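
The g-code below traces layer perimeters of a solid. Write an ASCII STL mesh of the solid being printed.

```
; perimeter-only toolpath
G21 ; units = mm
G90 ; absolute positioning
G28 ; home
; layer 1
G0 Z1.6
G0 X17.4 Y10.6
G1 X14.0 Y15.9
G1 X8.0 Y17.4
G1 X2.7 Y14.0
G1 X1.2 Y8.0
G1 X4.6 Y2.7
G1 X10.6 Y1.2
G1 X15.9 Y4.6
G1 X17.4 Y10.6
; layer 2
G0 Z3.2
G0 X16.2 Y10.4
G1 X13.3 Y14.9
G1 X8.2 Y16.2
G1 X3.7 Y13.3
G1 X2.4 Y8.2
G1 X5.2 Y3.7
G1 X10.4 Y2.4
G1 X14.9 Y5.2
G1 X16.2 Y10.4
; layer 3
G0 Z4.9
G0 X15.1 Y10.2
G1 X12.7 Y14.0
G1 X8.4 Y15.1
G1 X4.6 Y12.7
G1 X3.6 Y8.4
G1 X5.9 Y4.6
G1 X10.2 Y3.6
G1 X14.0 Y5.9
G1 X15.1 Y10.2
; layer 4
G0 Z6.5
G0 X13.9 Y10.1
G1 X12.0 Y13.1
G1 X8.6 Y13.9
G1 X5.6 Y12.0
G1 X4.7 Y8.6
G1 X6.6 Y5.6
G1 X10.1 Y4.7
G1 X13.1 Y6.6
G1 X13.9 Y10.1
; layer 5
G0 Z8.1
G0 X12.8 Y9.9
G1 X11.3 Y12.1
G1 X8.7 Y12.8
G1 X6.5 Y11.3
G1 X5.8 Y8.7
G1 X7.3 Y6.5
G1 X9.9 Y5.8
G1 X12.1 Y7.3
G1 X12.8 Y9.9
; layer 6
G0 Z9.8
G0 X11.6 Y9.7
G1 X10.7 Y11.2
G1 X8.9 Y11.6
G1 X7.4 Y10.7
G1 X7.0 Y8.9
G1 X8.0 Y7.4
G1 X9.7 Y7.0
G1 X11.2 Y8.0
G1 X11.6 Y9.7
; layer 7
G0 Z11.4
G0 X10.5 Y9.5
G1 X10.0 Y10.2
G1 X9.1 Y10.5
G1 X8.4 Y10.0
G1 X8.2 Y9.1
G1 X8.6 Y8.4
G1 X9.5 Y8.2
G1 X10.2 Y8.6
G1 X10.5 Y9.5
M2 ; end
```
solid part
  facet normal 0.0000 0.0000 -1.0000
    outer loop
      vertex 7.8 18.5 0.0
      vertex 14.7 16.8 0.0
      vertex 18.5 10.8 0.0
    endloop
  endfacet
  facet normal 0.0000 0.0000 -1.0000
    outer loop
      vertex 1.8 14.7 0.0
      vertex 7.8 18.5 0.0
      vertex 18.5 10.8 0.0
    endloop
  endfacet
  facet normal 0.0000 0.0000 -1.0000
    outer loop
      vertex 0.1 7.8 0.0
      vertex 1.8 14.7 0.0
      vertex 18.5 10.8 0.0
    endloop
  endfacet
  facet normal 0.0000 0.0000 -1.0000
    outer loop
      vertex 3.9 1.8 0.0
      vertex 0.1 7.8 0.0
      vertex 18.5 10.8 0.0
    endloop
  endfacet
  facet normal 0.0000 0.0000 -1.0000
    outer loop
      vertex 10.8 0.1 0.0
      vertex 3.9 1.8 0.0
      vertex 18.5 10.8 0.0
    endloop
  endfacet
  facet normal 0.0000 0.0000 -1.0000
    outer loop
      vertex 16.8 3.9 0.0
      vertex 10.8 0.1 0.0
      vertex 18.5 10.8 0.0
    endloop
  endfacet
  facet normal 0.7052 0.4466 0.5506
    outer loop
      vertex 18.5 10.8 0.0
      vertex 14.7 16.8 0.0
      vertex 9.3 9.3 13.0
    endloop
  endfacet
  facet normal 0.1997 0.8105 0.5506
    outer loop
      vertex 14.7 16.8 0.0
      vertex 7.8 18.5 0.0
      vertex 9.3 9.3 13.0
    endloop
  endfacet
  facet normal -0.4466 0.7052 0.5506
    outer loop
      vertex 7.8 18.5 0.0
      vertex 1.8 14.7 0.0
      vertex 9.3 9.3 13.0
    endloop
  endfacet
  facet normal -0.8105 0.1997 0.5506
    outer loop
      vertex 1.8 14.7 0.0
      vertex 0.1 7.8 0.0
      vertex 9.3 9.3 13.0
    endloop
  endfacet
  facet normal -0.7052 -0.4466 0.5506
    outer loop
      vertex 0.1 7.8 0.0
      vertex 3.9 1.8 0.0
      vertex 9.3 9.3 13.0
    endloop
  endfacet
  facet normal -0.1997 -0.8105 0.5506
    outer loop
      vertex 3.9 1.8 0.0
      vertex 10.8 0.1 0.0
      vertex 9.3 9.3 13.0
    endloop
  endfacet
  facet normal 0.4466 -0.7052 0.5506
    outer loop
      vertex 10.8 0.1 0.0
      vertex 16.8 3.9 0.0
      vertex 9.3 9.3 13.0
    endloop
  endfacet
  facet normal 0.8105 -0.1997 0.5506
    outer loop
      vertex 16.8 3.9 0.0
      vertex 18.5 10.8 0.0
      vertex 9.3 9.3 13.0
    endloop
  endfacet
endsolid part

The G0 Z moves step by Δz≈1.6 mm. The G1 loops shrink linearly with z, so the solid tapers from its base footprint up to z≈13. Closing with a flat bottom cap and the tapered top and triangulating gives 14 facets — a regular 8-sided pyramid, base circumscribed radius ≈ 9.3 mm, apex at z ≈ 13 mm.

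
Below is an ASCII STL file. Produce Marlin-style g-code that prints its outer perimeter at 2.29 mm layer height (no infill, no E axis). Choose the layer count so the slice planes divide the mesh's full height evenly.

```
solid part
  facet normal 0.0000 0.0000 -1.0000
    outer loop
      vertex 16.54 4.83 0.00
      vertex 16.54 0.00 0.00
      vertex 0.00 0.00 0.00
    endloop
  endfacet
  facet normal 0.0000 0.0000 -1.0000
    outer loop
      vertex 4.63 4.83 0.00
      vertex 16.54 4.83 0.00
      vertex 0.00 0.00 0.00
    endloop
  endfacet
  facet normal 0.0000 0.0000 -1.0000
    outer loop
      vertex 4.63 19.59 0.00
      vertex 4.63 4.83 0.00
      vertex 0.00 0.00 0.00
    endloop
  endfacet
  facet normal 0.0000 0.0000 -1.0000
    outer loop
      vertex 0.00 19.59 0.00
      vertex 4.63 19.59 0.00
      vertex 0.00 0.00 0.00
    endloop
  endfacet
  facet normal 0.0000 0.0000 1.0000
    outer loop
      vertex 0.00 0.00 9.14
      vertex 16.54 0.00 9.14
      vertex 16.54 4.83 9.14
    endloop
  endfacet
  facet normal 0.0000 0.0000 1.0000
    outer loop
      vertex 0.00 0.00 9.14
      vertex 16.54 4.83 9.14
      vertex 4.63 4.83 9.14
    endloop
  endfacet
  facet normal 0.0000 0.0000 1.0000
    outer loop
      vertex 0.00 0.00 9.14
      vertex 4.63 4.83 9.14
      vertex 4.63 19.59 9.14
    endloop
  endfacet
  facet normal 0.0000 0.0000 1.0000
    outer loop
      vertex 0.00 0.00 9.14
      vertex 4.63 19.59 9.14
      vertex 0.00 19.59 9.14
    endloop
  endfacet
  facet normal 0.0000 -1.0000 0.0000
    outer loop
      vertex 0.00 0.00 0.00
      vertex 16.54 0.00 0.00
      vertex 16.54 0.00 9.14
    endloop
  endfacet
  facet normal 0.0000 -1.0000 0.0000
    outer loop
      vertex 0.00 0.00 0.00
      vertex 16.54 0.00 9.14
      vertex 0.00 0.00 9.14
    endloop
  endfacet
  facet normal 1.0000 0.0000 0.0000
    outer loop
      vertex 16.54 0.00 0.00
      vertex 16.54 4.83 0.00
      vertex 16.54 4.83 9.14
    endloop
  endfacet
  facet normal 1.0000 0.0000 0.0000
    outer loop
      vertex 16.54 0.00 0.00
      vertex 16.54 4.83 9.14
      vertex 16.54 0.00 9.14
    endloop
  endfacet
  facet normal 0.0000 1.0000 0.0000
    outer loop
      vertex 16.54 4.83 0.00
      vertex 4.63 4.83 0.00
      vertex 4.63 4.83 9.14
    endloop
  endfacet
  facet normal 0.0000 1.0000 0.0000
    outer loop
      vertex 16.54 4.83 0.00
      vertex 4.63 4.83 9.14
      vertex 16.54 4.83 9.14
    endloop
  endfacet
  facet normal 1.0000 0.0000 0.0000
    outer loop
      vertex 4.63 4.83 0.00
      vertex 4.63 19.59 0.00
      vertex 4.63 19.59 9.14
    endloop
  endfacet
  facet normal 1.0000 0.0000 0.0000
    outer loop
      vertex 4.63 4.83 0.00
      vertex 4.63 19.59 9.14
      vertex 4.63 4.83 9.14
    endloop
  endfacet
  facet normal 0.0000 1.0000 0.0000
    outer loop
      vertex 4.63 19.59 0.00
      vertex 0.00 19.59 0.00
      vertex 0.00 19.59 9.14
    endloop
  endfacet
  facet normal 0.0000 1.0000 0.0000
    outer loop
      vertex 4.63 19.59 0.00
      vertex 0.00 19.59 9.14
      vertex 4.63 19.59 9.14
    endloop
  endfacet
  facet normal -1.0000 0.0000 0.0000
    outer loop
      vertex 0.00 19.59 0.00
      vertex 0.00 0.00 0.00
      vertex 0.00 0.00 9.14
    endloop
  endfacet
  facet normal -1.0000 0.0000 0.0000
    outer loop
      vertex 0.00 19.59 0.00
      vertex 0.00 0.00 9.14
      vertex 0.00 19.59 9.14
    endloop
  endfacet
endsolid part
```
; perimeter-only toolpath
G21 ; units = mm
G90 ; absolute positioning
G28 ; home
; layer 1
G0 Z2.29
G0 X0.00 Y0.00
G1 X16.54 Y0.00
G1 X16.54 Y4.83
G1 X4.63 Y4.83
G1 X4.63 Y19.59
G1 X0.00 Y19.59
G1 X0.00 Y0.00
; layer 2
G0 Z4.57
G0 X0.00 Y0.00
G1 X16.54 Y0.00
G1 X16.54 Y4.83
G1 X4.63 Y4.83
G1 X4.63 Y19.59
G1 X0.00 Y19.59
G1 X0.00 Y0.00
; layer 3
G0 Z6.86
G0 X0.00 Y0.00
G1 X16.54 Y0.00
G1 X16.54 Y4.83
G1 X4.63 Y4.83
G1 X4.63 Y19.59
G1 X0.00 Y19.59
G1 X0.00 Y0.00
; layer 4
G0 Z9.14
G0 X0.00 Y0.00
G1 X16.54 Y0.00
G1 X16.54 Y4.83
G1 X4.63 Y4.83
G1 X4.63 Y19.59
G1 X0.00 Y19.59
G1 X0.00 Y0.00
M2 ; end

The solid is an L-shaped prism: outer 16.5 × 19.6 mm, arm thicknesses ≈ 4.83 mm (horizontal) and 4.63 mm (vertical), extruded 9.14 mm in z. Slicing at Δz = 2.29 mm — 4 equal slices spanning the solid's height, so layer i sits at z = i·h/4 — gives 4 non-empty perimeters. Each is a 6-segment closed polygon; G0 lifts to the layer z and rapids to the start vertex, then G1 traces the edges.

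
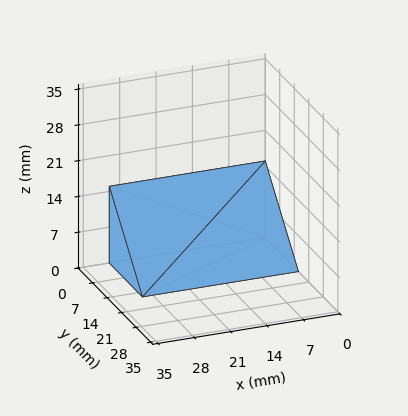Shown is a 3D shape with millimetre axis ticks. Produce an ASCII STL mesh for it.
Reading the render: the shape is a wedge (ramp): 30 × 16 mm base, rising to 15 mm along the y=0 edge and sloping linearly to z=0 at y=16 (dimensions read to the nearest mm from the axis ticks). For the STL, each face is triangulated and given an outward normal.

solid part
  facet normal 0.0000 0.0000 -1.0000
    outer loop
      vertex 30.00 16.00 0.00
      vertex 30.00 0.00 0.00
      vertex 0.00 0.00 0.00
    endloop
  endfacet
  facet normal 0.0000 0.0000 -1.0000
    outer loop
      vertex 0.00 16.00 0.00
      vertex 30.00 16.00 0.00
      vertex 0.00 0.00 0.00
    endloop
  endfacet
  facet normal 0.0000 -1.0000 0.0000
    outer loop
      vertex 0.00 0.00 0.00
      vertex 30.00 0.00 0.00
      vertex 30.00 0.00 15.00
    endloop
  endfacet
  facet normal 0.0000 -1.0000 0.0000
    outer loop
      vertex 0.00 0.00 0.00
      vertex 30.00 0.00 15.00
      vertex 0.00 0.00 15.00
    endloop
  endfacet
  facet normal 0.0000 0.6839 0.7295
    outer loop
      vertex 0.00 0.00 15.00
      vertex 30.00 0.00 15.00
      vertex 30.00 16.00 0.00
    endloop
  endfacet
  facet normal 0.0000 0.6839 0.7295
    outer loop
      vertex 0.00 0.00 15.00
      vertex 30.00 16.00 0.00
      vertex 0.00 16.00 0.00
    endloop
  endfacet
  facet normal -1.0000 0.0000 0.0000
    outer loop
      vertex 0.00 0.00 15.00
      vertex 0.00 16.00 0.00
      vertex 0.00 0.00 0.00
    endloop
  endfacet
  facet normal 1.0000 0.0000 0.0000
    outer loop
      vertex 30.00 0.00 0.00
      vertex 30.00 16.00 0.00
      vertex 30.00 0.00 15.00
    endloop
  endfacet
endsolid part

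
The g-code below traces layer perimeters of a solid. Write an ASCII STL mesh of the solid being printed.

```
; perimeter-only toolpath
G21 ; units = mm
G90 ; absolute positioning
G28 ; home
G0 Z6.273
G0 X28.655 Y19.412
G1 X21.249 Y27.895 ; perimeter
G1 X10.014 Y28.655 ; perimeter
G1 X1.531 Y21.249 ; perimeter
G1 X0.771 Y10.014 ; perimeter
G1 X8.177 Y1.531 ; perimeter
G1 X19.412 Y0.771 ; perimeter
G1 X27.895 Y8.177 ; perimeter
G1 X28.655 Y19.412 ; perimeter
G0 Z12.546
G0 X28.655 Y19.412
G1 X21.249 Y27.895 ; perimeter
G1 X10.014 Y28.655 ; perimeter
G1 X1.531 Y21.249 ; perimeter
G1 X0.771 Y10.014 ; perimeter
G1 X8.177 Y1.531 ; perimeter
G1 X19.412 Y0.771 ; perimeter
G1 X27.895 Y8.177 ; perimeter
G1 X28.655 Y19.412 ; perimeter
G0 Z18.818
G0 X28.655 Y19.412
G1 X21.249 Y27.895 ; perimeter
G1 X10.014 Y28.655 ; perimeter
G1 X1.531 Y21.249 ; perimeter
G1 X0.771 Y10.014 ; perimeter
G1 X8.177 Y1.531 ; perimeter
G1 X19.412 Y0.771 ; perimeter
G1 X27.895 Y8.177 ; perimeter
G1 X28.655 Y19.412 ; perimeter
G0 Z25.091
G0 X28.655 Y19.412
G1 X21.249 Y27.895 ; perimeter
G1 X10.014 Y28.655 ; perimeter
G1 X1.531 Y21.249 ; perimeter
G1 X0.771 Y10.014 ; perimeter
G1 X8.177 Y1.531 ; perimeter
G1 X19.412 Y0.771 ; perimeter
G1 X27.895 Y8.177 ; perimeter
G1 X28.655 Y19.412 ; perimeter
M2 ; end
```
solid part
  facet normal 0.0000 0.0000 -1.0000
    outer loop
      vertex 10.014 28.655 0.000
      vertex 21.249 27.895 0.000
      vertex 28.655 19.412 0.000
    endloop
  endfacet
  facet normal 0.0000 0.0000 -1.0000
    outer loop
      vertex 1.531 21.249 0.000
      vertex 10.014 28.655 0.000
      vertex 28.655 19.412 0.000
    endloop
  endfacet
  facet normal 0.0000 0.0000 -1.0000
    outer loop
      vertex 0.771 10.014 0.000
      vertex 1.531 21.249 0.000
      vertex 28.655 19.412 0.000
    endloop
  endfacet
  facet normal 0.0000 0.0000 -1.0000
    outer loop
      vertex 8.177 1.531 0.000
      vertex 0.771 10.014 0.000
      vertex 28.655 19.412 0.000
    endloop
  endfacet
  facet normal 0.0000 0.0000 -1.0000
    outer loop
      vertex 19.412 0.771 0.000
      vertex 8.177 1.531 0.000
      vertex 28.655 19.412 0.000
    endloop
  endfacet
  facet normal 0.0000 0.0000 -1.0000
    outer loop
      vertex 27.895 8.177 0.000
      vertex 19.412 0.771 0.000
      vertex 28.655 19.412 0.000
    endloop
  endfacet
  facet normal 0.0000 0.0000 1.0000
    outer loop
      vertex 28.655 19.412 25.091
      vertex 21.249 27.895 25.091
      vertex 10.014 28.655 25.091
    endloop
  endfacet
  facet normal 0.0000 0.0000 1.0000
    outer loop
      vertex 28.655 19.412 25.091
      vertex 10.014 28.655 25.091
      vertex 1.531 21.249 25.091
    endloop
  endfacet
  facet normal 0.0000 0.0000 1.0000
    outer loop
      vertex 28.655 19.412 25.091
      vertex 1.531 21.249 25.091
      vertex 0.771 10.014 25.091
    endloop
  endfacet
  facet normal 0.0000 0.0000 1.0000
    outer loop
      vertex 28.655 19.412 25.091
      vertex 0.771 10.014 25.091
      vertex 8.177 1.531 25.091
    endloop
  endfacet
  facet normal 0.0000 0.0000 1.0000
    outer loop
      vertex 28.655 19.412 25.091
      vertex 8.177 1.531 25.091
      vertex 19.412 0.771 25.091
    endloop
  endfacet
  facet normal 0.0000 0.0000 1.0000
    outer loop
      vertex 28.655 19.412 25.091
      vertex 19.412 0.771 25.091
      vertex 27.895 8.177 25.091
    endloop
  endfacet
  facet normal 0.7533 0.6577 0.0000
    outer loop
      vertex 28.655 19.412 0.000
      vertex 21.249 27.895 0.000
      vertex 21.249 27.895 25.091
    endloop
  endfacet
  facet normal 0.7533 0.6577 0.0000
    outer loop
      vertex 28.655 19.412 0.000
      vertex 21.249 27.895 25.091
      vertex 28.655 19.412 25.091
    endloop
  endfacet
  facet normal 0.0675 0.9977 0.0000
    outer loop
      vertex 21.249 27.895 0.000
      vertex 10.014 28.655 0.000
      vertex 10.014 28.655 25.091
    endloop
  endfacet
  facet normal 0.0675 0.9977 0.0000
    outer loop
      vertex 21.249 27.895 0.000
      vertex 10.014 28.655 25.091
      vertex 21.249 27.895 25.091
    endloop
  endfacet
  facet normal -0.6577 0.7533 0.0000
    outer loop
      vertex 10.014 28.655 0.000
      vertex 1.531 21.249 0.000
      vertex 1.531 21.249 25.091
    endloop
  endfacet
  facet normal -0.6577 0.7533 0.0000
    outer loop
      vertex 10.014 28.655 0.000
      vertex 1.531 21.249 25.091
      vertex 10.014 28.655 25.091
    endloop
  endfacet
  facet normal -0.9977 0.0675 0.0000
    outer loop
      vertex 1.531 21.249 0.000
      vertex 0.771 10.014 0.000
      vertex 0.771 10.014 25.091
    endloop
  endfacet
  facet normal -0.9977 0.0675 0.0000
    outer loop
      vertex 1.531 21.249 0.000
      vertex 0.771 10.014 25.091
      vertex 1.531 21.249 25.091
    endloop
  endfacet
  facet normal -0.7533 -0.6577 0.0000
    outer loop
      vertex 0.771 10.014 0.000
      vertex 8.177 1.531 0.000
      vertex 8.177 1.531 25.091
    endloop
  endfacet
  facet normal -0.7533 -0.6577 0.0000
    outer loop
      vertex 0.771 10.014 0.000
      vertex 8.177 1.531 25.091
      vertex 0.771 10.014 25.091
    endloop
  endfacet
  facet normal -0.0675 -0.9977 0.0000
    outer loop
      vertex 8.177 1.531 0.000
      vertex 19.412 0.771 0.000
      vertex 19.412 0.771 25.091
    endloop
  endfacet
  facet normal -0.0675 -0.9977 0.0000
    outer loop
      vertex 8.177 1.531 0.000
      vertex 19.412 0.771 25.091
      vertex 8.177 1.531 25.091
    endloop
  endfacet
  facet normal 0.6577 -0.7533 0.0000
    outer loop
      vertex 19.412 0.771 0.000
      vertex 27.895 8.177 0.000
      vertex 27.895 8.177 25.091
    endloop
  endfacet
  facet normal 0.6577 -0.7533 0.0000
    outer loop
      vertex 19.412 0.771 0.000
      vertex 27.895 8.177 25.091
      vertex 19.412 0.771 25.091
    endloop
  endfacet
  facet normal 0.9977 -0.0675 0.0000
    outer loop
      vertex 27.895 8.177 0.000
      vertex 28.655 19.412 0.000
      vertex 28.655 19.412 25.091
    endloop
  endfacet
  facet normal 0.9977 -0.0675 0.0000
    outer loop
      vertex 27.895 8.177 0.000
      vertex 28.655 19.412 25.091
      vertex 27.895 8.177 25.091
    endloop
  endfacet
endsolid part

The G0 Z moves step by Δz≈6.273 mm. Every layer's G1 loop is the same polygon, so the solid is a straight extrusion of it from z=0 to z≈25.1. Closing with flat bottom and top caps and triangulating gives 28 facets — a regular 8-sided prism (a cylinder approximated with 8 flat sides), circumscribed radius ≈ 14.7 mm, height ≈ 25.1 mm.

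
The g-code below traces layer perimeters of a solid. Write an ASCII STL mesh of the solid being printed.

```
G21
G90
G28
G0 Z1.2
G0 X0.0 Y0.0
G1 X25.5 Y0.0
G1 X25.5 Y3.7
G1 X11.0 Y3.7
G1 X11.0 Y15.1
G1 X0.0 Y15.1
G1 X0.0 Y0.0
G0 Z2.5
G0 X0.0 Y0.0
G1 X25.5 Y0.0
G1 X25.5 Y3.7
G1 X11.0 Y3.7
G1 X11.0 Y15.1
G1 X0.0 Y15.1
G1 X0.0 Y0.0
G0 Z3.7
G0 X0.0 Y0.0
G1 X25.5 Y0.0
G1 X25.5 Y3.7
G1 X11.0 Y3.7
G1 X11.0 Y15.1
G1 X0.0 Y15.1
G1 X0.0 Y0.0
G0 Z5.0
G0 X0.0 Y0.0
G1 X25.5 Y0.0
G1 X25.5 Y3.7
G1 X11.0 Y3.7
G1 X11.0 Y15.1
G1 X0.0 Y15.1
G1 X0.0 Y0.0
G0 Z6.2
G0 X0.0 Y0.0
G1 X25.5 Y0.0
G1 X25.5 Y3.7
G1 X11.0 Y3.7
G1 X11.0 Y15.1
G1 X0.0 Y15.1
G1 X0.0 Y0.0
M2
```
solid part
  facet normal 0.0000 0.0000 -1.0000
    outer loop
      vertex 25.5 3.7 0.0
      vertex 25.5 0.0 0.0
      vertex 0.0 0.0 0.0
    endloop
  endfacet
  facet normal 0.0000 0.0000 -1.0000
    outer loop
      vertex 11.0 3.7 0.0
      vertex 25.5 3.7 0.0
      vertex 0.0 0.0 0.0
    endloop
  endfacet
  facet normal 0.0000 0.0000 -1.0000
    outer loop
      vertex 11.0 15.1 0.0
      vertex 11.0 3.7 0.0
      vertex 0.0 0.0 0.0
    endloop
  endfacet
  facet normal 0.0000 0.0000 -1.0000
    outer loop
      vertex 0.0 15.1 0.0
      vertex 11.0 15.1 0.0
      vertex 0.0 0.0 0.0
    endloop
  endfacet
  facet normal 0.0000 0.0000 1.0000
    outer loop
      vertex 0.0 0.0 6.2
      vertex 25.5 0.0 6.2
      vertex 25.5 3.7 6.2
    endloop
  endfacet
  facet normal 0.0000 0.0000 1.0000
    outer loop
      vertex 0.0 0.0 6.2
      vertex 25.5 3.7 6.2
      vertex 11.0 3.7 6.2
    endloop
  endfacet
  facet normal 0.0000 0.0000 1.0000
    outer loop
      vertex 0.0 0.0 6.2
      vertex 11.0 3.7 6.2
      vertex 11.0 15.1 6.2
    endloop
  endfacet
  facet normal 0.0000 0.0000 1.0000
    outer loop
      vertex 0.0 0.0 6.2
      vertex 11.0 15.1 6.2
      vertex 0.0 15.1 6.2
    endloop
  endfacet
  facet normal 0.0000 -1.0000 0.0000
    outer loop
      vertex 0.0 0.0 0.0
      vertex 25.5 0.0 0.0
      vertex 25.5 0.0 6.2
    endloop
  endfacet
  facet normal 0.0000 -1.0000 0.0000
    outer loop
      vertex 0.0 0.0 0.0
      vertex 25.5 0.0 6.2
      vertex 0.0 0.0 6.2
    endloop
  endfacet
  facet normal 1.0000 0.0000 0.0000
    outer loop
      vertex 25.5 0.0 0.0
      vertex 25.5 3.7 0.0
      vertex 25.5 3.7 6.2
    endloop
  endfacet
  facet normal 1.0000 0.0000 0.0000
    outer loop
      vertex 25.5 0.0 0.0
      vertex 25.5 3.7 6.2
      vertex 25.5 0.0 6.2
    endloop
  endfacet
  facet normal 0.0000 1.0000 0.0000
    outer loop
      vertex 25.5 3.7 0.0
      vertex 11.0 3.7 0.0
      vertex 11.0 3.7 6.2
    endloop
  endfacet
  facet normal 0.0000 1.0000 0.0000
    outer loop
      vertex 25.5 3.7 0.0
      vertex 11.0 3.7 6.2
      vertex 25.5 3.7 6.2
    endloop
  endfacet
  facet normal 1.0000 0.0000 0.0000
    outer loop
      vertex 11.0 3.7 0.0
      vertex 11.0 15.1 0.0
      vertex 11.0 15.1 6.2
    endloop
  endfacet
  facet normal 1.0000 0.0000 0.0000
    outer loop
      vertex 11.0 3.7 0.0
      vertex 11.0 15.1 6.2
      vertex 11.0 3.7 6.2
    endloop
  endfacet
  facet normal 0.0000 1.0000 0.0000
    outer loop
      vertex 11.0 15.1 0.0
      vertex 0.0 15.1 0.0
      vertex 0.0 15.1 6.2
    endloop
  endfacet
  facet normal 0.0000 1.0000 0.0000
    outer loop
      vertex 11.0 15.1 0.0
      vertex 0.0 15.1 6.2
      vertex 11.0 15.1 6.2
    endloop
  endfacet
  facet normal -1.0000 0.0000 0.0000
    outer loop
      vertex 0.0 15.1 0.0
      vertex 0.0 0.0 0.0
      vertex 0.0 0.0 6.2
    endloop
  endfacet
  facet normal -1.0000 0.0000 0.0000
    outer loop
      vertex 0.0 15.1 0.0
      vertex 0.0 0.0 6.2
      vertex 0.0 15.1 6.2
    endloop
  endfacet
endsolid part

The G0 Z moves step by Δz≈1.2 mm. Every layer's G1 loop is the same polygon, so the solid is a straight extrusion of it from z=0 to z≈6.2. Closing with flat bottom and top caps and triangulating gives 20 facets — an L-shaped prism: outer 25.5 × 15.1 mm, arm thicknesses ≈ 3.7 mm (horizontal) and 11 mm (vertical), extruded 6.2 mm in z.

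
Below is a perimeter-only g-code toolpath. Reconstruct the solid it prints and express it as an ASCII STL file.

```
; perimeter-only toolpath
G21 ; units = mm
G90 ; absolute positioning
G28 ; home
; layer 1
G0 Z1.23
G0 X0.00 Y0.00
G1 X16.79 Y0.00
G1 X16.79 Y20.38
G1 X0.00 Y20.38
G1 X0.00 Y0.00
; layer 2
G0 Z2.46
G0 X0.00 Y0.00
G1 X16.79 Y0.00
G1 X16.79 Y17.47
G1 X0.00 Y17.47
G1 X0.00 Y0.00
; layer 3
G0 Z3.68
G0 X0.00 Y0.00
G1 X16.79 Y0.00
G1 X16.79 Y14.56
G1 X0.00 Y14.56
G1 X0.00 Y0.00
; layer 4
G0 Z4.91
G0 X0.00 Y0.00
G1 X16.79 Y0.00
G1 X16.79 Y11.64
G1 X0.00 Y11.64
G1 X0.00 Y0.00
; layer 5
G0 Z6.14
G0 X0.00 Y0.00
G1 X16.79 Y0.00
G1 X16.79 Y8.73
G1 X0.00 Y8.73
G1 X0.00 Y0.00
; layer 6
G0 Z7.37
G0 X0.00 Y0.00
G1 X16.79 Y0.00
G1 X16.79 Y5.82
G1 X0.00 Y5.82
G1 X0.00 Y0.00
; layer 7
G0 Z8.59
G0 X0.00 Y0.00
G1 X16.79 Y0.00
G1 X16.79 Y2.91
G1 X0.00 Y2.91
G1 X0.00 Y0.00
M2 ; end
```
solid part
  facet normal 0.0000 0.0000 -1.0000
    outer loop
      vertex 16.79 23.29 0.00
      vertex 16.79 0.00 0.00
      vertex 0.00 0.00 0.00
    endloop
  endfacet
  facet normal 0.0000 0.0000 -1.0000
    outer loop
      vertex 0.00 23.29 0.00
      vertex 16.79 23.29 0.00
      vertex 0.00 0.00 0.00
    endloop
  endfacet
  facet normal 0.0000 -1.0000 0.0000
    outer loop
      vertex 0.00 0.00 0.00
      vertex 16.79 0.00 0.00
      vertex 16.79 0.00 9.82
    endloop
  endfacet
  facet normal 0.0000 -1.0000 0.0000
    outer loop
      vertex 0.00 0.00 0.00
      vertex 16.79 0.00 9.82
      vertex 0.00 0.00 9.82
    endloop
  endfacet
  facet normal 0.0000 0.3885 0.9214
    outer loop
      vertex 0.00 0.00 9.82
      vertex 16.79 0.00 9.82
      vertex 16.79 23.29 0.00
    endloop
  endfacet
  facet normal 0.0000 0.3885 0.9214
    outer loop
      vertex 0.00 0.00 9.82
      vertex 16.79 23.29 0.00
      vertex 0.00 23.29 0.00
    endloop
  endfacet
  facet normal -1.0000 0.0000 0.0000
    outer loop
      vertex 0.00 0.00 9.82
      vertex 0.00 23.29 0.00
      vertex 0.00 0.00 0.00
    endloop
  endfacet
  facet normal 1.0000 0.0000 0.0000
    outer loop
      vertex 16.79 0.00 0.00
      vertex 16.79 23.29 0.00
      vertex 16.79 0.00 9.82
    endloop
  endfacet
endsolid part

The G0 Z moves step by Δz≈1.23 mm. The G1 loops shrink linearly with z, so the solid tapers from its base footprint up to z≈9.82. Closing with a flat bottom cap and the tapered top and triangulating gives 8 facets — a wedge (ramp): 16.8 × 23.3 mm base, rising to 9.82 mm along the y=0 edge and sloping linearly to z=0 at y=23.3.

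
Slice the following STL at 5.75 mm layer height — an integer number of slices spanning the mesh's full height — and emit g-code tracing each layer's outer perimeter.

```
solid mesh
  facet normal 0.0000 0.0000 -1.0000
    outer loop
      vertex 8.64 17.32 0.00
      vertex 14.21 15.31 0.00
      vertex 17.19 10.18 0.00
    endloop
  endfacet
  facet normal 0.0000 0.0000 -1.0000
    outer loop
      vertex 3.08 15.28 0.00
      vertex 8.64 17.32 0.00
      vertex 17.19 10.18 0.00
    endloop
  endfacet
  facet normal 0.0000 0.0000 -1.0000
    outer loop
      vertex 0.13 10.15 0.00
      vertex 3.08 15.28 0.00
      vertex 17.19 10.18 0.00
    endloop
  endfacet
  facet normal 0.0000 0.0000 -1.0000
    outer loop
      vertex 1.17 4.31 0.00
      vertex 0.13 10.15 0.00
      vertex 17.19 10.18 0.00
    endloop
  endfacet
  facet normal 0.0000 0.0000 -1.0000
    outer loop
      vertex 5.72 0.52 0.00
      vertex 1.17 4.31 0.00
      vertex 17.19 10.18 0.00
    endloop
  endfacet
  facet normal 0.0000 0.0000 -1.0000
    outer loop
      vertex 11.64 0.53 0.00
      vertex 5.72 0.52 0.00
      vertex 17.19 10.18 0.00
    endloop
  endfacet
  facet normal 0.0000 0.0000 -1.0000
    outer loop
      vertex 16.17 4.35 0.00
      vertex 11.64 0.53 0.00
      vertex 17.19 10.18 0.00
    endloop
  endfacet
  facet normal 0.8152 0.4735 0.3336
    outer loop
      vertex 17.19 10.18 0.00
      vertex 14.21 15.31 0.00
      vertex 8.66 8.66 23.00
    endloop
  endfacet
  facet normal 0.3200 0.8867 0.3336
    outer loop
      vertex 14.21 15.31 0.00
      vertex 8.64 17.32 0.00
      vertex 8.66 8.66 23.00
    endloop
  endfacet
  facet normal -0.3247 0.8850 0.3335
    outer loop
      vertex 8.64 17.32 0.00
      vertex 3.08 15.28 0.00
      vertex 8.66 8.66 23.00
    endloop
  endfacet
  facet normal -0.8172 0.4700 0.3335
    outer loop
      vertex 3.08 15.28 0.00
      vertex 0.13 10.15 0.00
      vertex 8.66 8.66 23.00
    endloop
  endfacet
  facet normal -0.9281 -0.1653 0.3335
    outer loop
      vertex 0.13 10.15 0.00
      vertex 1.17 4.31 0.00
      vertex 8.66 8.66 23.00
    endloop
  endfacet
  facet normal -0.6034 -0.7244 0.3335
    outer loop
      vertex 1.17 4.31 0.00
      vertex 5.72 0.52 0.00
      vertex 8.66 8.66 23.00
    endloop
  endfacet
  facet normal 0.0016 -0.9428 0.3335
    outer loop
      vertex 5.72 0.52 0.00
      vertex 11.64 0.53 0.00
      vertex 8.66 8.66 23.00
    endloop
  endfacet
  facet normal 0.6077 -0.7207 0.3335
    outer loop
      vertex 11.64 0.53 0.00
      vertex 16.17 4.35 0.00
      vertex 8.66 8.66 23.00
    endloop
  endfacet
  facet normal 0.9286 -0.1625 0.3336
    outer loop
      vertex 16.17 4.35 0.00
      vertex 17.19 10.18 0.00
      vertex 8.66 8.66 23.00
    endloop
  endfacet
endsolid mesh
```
; perimeter-only toolpath
G21 ; units = mm
G90 ; absolute positioning
G28 ; home
; layer 1
G0 Z5.75
G0 X15.06 Y9.80
G1 X12.82 Y13.65
G1 X8.64 Y15.16
G1 X4.47 Y13.62
G1 X2.26 Y9.78
G1 X3.04 Y5.40
G1 X6.46 Y2.56
G1 X10.89 Y2.56
G1 X14.29 Y5.43
G1 X15.06 Y9.80
; layer 2
G0 Z11.50
G0 X12.93 Y9.42
G1 X11.44 Y11.98
G1 X8.65 Y12.99
G1 X5.87 Y11.97
G1 X4.40 Y9.41
G1 X4.92 Y6.48
G1 X7.19 Y4.59
G1 X10.15 Y4.59
G1 X12.42 Y6.50
G1 X12.93 Y9.42
; layer 3
G0 Z17.25
G0 X10.79 Y9.04
G1 X10.05 Y10.32
G1 X8.66 Y10.82
G1 X7.27 Y10.31
G1 X6.53 Y9.03
G1 X6.79 Y7.57
G1 X7.92 Y6.62
G1 X9.41 Y6.63
G1 X10.54 Y7.58
G1 X10.79 Y9.04
M2 ; end

The solid is a regular 9-sided pyramid, base circumscribed radius ≈ 8.66 mm, apex at z ≈ 23 mm. Slicing at Δz = 5.75 mm — 4 equal slices spanning the solid's height, so layer i sits at z = i·h/4 — gives 3 non-empty perimeters. Each is a 9-segment closed polygon; G0 lifts to the layer z and rapids to the start vertex, then G1 traces the edges. The cross-section shrinks linearly with z (the slice at the apex is degenerate and omitted).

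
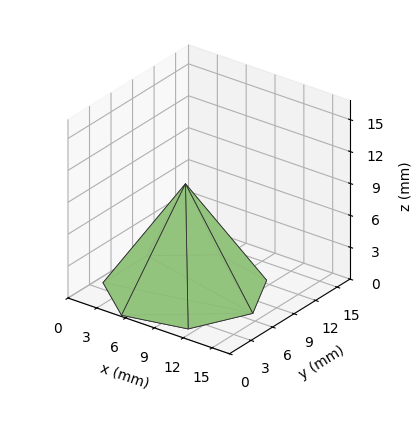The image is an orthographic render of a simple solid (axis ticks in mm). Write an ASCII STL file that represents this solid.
Reading the render: the shape is a regular 7-sided pyramid, base circumscribed radius ≈ 7 mm, apex at z ≈ 10 mm (dimensions read to the nearest mm from the axis ticks). For the STL, each face is triangulated and given an outward normal.

solid part
  facet normal 0.0000 0.0000 -1.0000
    outer loop
      vertex 5.44 13.82 0.00
      vertex 11.36 12.47 0.00
      vertex 14.00 7.00 0.00
    endloop
  endfacet
  facet normal 0.0000 0.0000 -1.0000
    outer loop
      vertex 0.69 10.04 0.00
      vertex 5.44 13.82 0.00
      vertex 14.00 7.00 0.00
    endloop
  endfacet
  facet normal 0.0000 0.0000 -1.0000
    outer loop
      vertex 0.69 3.96 0.00
      vertex 0.69 10.04 0.00
      vertex 14.00 7.00 0.00
    endloop
  endfacet
  facet normal 0.0000 0.0000 -1.0000
    outer loop
      vertex 5.44 0.18 0.00
      vertex 0.69 3.96 0.00
      vertex 14.00 7.00 0.00
    endloop
  endfacet
  facet normal 0.0000 0.0000 -1.0000
    outer loop
      vertex 11.36 1.53 0.00
      vertex 5.44 0.18 0.00
      vertex 14.00 7.00 0.00
    endloop
  endfacet
  facet normal 0.7618 0.3677 0.5333
    outer loop
      vertex 14.00 7.00 0.00
      vertex 11.36 12.47 0.00
      vertex 7.00 7.00 10.00
    endloop
  endfacet
  facet normal 0.1881 0.8248 0.5332
    outer loop
      vertex 11.36 12.47 0.00
      vertex 5.44 13.82 0.00
      vertex 7.00 7.00 10.00
    endloop
  endfacet
  facet normal -0.5267 0.6618 0.5335
    outer loop
      vertex 5.44 13.82 0.00
      vertex 0.69 10.04 0.00
      vertex 7.00 7.00 10.00
    endloop
  endfacet
  facet normal -0.8457 0.0000 0.5336
    outer loop
      vertex 0.69 10.04 0.00
      vertex 0.69 3.96 0.00
      vertex 7.00 7.00 10.00
    endloop
  endfacet
  facet normal -0.5267 -0.6618 0.5335
    outer loop
      vertex 0.69 3.96 0.00
      vertex 5.44 0.18 0.00
      vertex 7.00 7.00 10.00
    endloop
  endfacet
  facet normal 0.1881 -0.8248 0.5332
    outer loop
      vertex 5.44 0.18 0.00
      vertex 11.36 1.53 0.00
      vertex 7.00 7.00 10.00
    endloop
  endfacet
  facet normal 0.7618 -0.3677 0.5333
    outer loop
      vertex 11.36 1.53 0.00
      vertex 14.00 7.00 0.00
      vertex 7.00 7.00 10.00
    endloop
  endfacet
endsolid part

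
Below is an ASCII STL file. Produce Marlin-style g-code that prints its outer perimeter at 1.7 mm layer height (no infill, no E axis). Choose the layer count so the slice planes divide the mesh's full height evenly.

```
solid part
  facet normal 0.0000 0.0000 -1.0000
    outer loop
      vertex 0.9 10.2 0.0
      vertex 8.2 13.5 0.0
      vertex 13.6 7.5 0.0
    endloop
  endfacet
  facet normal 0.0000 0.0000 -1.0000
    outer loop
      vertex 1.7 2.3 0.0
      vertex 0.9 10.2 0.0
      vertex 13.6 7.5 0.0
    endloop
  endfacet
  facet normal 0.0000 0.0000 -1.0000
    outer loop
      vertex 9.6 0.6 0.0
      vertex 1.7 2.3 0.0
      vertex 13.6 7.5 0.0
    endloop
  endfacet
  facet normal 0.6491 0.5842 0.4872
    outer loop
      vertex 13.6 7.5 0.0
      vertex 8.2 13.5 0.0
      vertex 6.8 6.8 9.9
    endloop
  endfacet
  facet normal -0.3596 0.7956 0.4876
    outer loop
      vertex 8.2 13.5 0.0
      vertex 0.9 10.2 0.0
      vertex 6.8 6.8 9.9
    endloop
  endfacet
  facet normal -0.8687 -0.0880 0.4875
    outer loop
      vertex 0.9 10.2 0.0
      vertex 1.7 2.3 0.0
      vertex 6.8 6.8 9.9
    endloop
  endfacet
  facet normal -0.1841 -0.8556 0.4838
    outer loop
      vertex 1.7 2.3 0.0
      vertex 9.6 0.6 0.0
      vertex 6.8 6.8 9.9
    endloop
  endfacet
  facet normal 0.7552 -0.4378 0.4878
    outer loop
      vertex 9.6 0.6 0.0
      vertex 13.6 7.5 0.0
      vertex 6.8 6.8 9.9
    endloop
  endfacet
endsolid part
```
; perimeter-only toolpath
G21 ; units = mm
G90 ; absolute positioning
G28 ; home
; layer 1
G0 Z1.7
G0 X12.5 Y7.4
G1 X8.0 Y12.4
G1 X1.9 Y9.6
G1 X2.6 Y3.0
G1 X9.1 Y1.6
G1 X12.5 Y7.4
; layer 2
G0 Z3.3
G0 X11.3 Y7.3
G1 X7.7 Y11.3
G1 X2.9 Y9.1
G1 X3.4 Y3.8
G1 X8.7 Y2.7
G1 X11.3 Y7.3
; layer 3
G0 Z5.0
G0 X10.2 Y7.2
G1 X7.5 Y10.2
G1 X3.9 Y8.5
G1 X4.2 Y4.5
G1 X8.2 Y3.7
G1 X10.2 Y7.2
; layer 4
G0 Z6.6
G0 X9.1 Y7.0
G1 X7.3 Y9.0
G1 X4.8 Y7.9
G1 X5.1 Y5.3
G1 X7.7 Y4.7
G1 X9.1 Y7.0
; layer 5
G0 Z8.2
G0 X7.9 Y6.9
G1 X7.0 Y7.9
G1 X5.8 Y7.4
G1 X5.9 Y6.0
G1 X7.3 Y5.8
G1 X7.9 Y6.9
M2 ; end

The solid is a regular 5-sided pyramid, base circumscribed radius ≈ 6.8 mm, apex at z ≈ 9.9 mm. Slicing at Δz = 1.7 mm — 6 equal slices spanning the solid's height, so layer i sits at z = i·h/6 — gives 5 non-empty perimeters. Each is a 5-segment closed polygon; G0 lifts to the layer z and rapids to the start vertex, then G1 traces the edges. The cross-section shrinks linearly with z (the slice at the apex is degenerate and omitted).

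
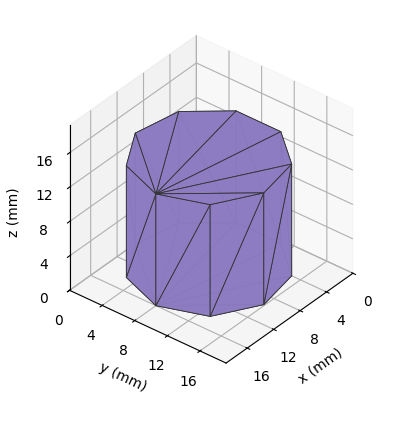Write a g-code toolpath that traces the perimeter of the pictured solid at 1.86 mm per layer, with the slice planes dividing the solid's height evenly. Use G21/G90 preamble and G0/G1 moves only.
Reading the render: the shape is a regular 9-sided prism (a cylinder approximated with 9 flat sides), circumscribed radius ≈ 8 mm, height ≈ 13 mm (dimensions read to the nearest mm from the axis ticks). For the g-code, the solid's height is divided into equal slices at the stated Δz and each level perimeter traced with G1 moves after a G0 lift.

; perimeter-only toolpath
G21 ; units = mm
G90 ; absolute positioning
G28 ; home
; layer 1
G0 Z1.86
G0 X16.00 Y8.00
G1 X14.13 Y13.14
G1 X9.39 Y15.88
G1 X4.00 Y14.93
G1 X0.48 Y10.74
G1 X0.48 Y5.26
G1 X4.00 Y1.07
G1 X9.39 Y0.12
G1 X14.13 Y2.86
G1 X16.00 Y8.00
; layer 2
G0 Z3.71
G0 X16.00 Y8.00
G1 X14.13 Y13.14
G1 X9.39 Y15.88
G1 X4.00 Y14.93
G1 X0.48 Y10.74
G1 X0.48 Y5.26
G1 X4.00 Y1.07
G1 X9.39 Y0.12
G1 X14.13 Y2.86
G1 X16.00 Y8.00
; layer 3
G0 Z5.57
G0 X16.00 Y8.00
G1 X14.13 Y13.14
G1 X9.39 Y15.88
G1 X4.00 Y14.93
G1 X0.48 Y10.74
G1 X0.48 Y5.26
G1 X4.00 Y1.07
G1 X9.39 Y0.12
G1 X14.13 Y2.86
G1 X16.00 Y8.00
; layer 4
G0 Z7.43
G0 X16.00 Y8.00
G1 X14.13 Y13.14
G1 X9.39 Y15.88
G1 X4.00 Y14.93
G1 X0.48 Y10.74
G1 X0.48 Y5.26
G1 X4.00 Y1.07
G1 X9.39 Y0.12
G1 X14.13 Y2.86
G1 X16.00 Y8.00
; layer 5
G0 Z9.29
G0 X16.00 Y8.00
G1 X14.13 Y13.14
G1 X9.39 Y15.88
G1 X4.00 Y14.93
G1 X0.48 Y10.74
G1 X0.48 Y5.26
G1 X4.00 Y1.07
G1 X9.39 Y0.12
G1 X14.13 Y2.86
G1 X16.00 Y8.00
; layer 6
G0 Z11.14
G0 X16.00 Y8.00
G1 X14.13 Y13.14
G1 X9.39 Y15.88
G1 X4.00 Y14.93
G1 X0.48 Y10.74
G1 X0.48 Y5.26
G1 X4.00 Y1.07
G1 X9.39 Y0.12
G1 X14.13 Y2.86
G1 X16.00 Y8.00
; layer 7
G0 Z13.00
G0 X16.00 Y8.00
G1 X14.13 Y13.14
G1 X9.39 Y15.88
G1 X4.00 Y14.93
G1 X0.48 Y10.74
G1 X0.48 Y5.26
G1 X4.00 Y1.07
G1 X9.39 Y0.12
G1 X14.13 Y2.86
G1 X16.00 Y8.00
M2 ; end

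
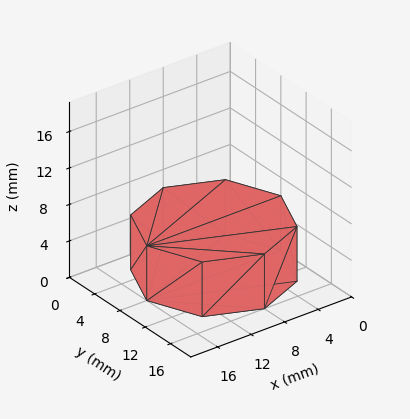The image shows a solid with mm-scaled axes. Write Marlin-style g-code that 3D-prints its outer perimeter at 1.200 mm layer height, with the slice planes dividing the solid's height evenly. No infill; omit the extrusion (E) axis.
Reading the render: the shape is a regular 8-sided prism (a cylinder approximated with 8 flat sides), circumscribed radius ≈ 8 mm, height ≈ 6 mm (dimensions read to the nearest mm from the axis ticks). For the g-code, the solid's height is divided into equal slices at the stated Δz and each level perimeter traced with G1 moves after a G0 lift.

; perimeter-only toolpath
G21 ; units = mm
G90 ; absolute positioning
G28 ; home
; layer 1
G0 Z1.200
G0 X16.000 Y8.000
G1 X13.657 Y13.657
G1 X8.000 Y16.000
G1 X2.343 Y13.657
G1 X0.000 Y8.000
G1 X2.343 Y2.343
G1 X8.000 Y0.000
G1 X13.657 Y2.343
G1 X16.000 Y8.000
; layer 2
G0 Z2.400
G0 X16.000 Y8.000
G1 X13.657 Y13.657
G1 X8.000 Y16.000
G1 X2.343 Y13.657
G1 X0.000 Y8.000
G1 X2.343 Y2.343
G1 X8.000 Y0.000
G1 X13.657 Y2.343
G1 X16.000 Y8.000
; layer 3
G0 Z3.600
G0 X16.000 Y8.000
G1 X13.657 Y13.657
G1 X8.000 Y16.000
G1 X2.343 Y13.657
G1 X0.000 Y8.000
G1 X2.343 Y2.343
G1 X8.000 Y0.000
G1 X13.657 Y2.343
G1 X16.000 Y8.000
; layer 4
G0 Z4.800
G0 X16.000 Y8.000
G1 X13.657 Y13.657
G1 X8.000 Y16.000
G1 X2.343 Y13.657
G1 X0.000 Y8.000
G1 X2.343 Y2.343
G1 X8.000 Y0.000
G1 X13.657 Y2.343
G1 X16.000 Y8.000
; layer 5
G0 Z6.000
G0 X16.000 Y8.000
G1 X13.657 Y13.657
G1 X8.000 Y16.000
G1 X2.343 Y13.657
G1 X0.000 Y8.000
G1 X2.343 Y2.343
G1 X8.000 Y0.000
G1 X13.657 Y2.343
G1 X16.000 Y8.000
M2 ; end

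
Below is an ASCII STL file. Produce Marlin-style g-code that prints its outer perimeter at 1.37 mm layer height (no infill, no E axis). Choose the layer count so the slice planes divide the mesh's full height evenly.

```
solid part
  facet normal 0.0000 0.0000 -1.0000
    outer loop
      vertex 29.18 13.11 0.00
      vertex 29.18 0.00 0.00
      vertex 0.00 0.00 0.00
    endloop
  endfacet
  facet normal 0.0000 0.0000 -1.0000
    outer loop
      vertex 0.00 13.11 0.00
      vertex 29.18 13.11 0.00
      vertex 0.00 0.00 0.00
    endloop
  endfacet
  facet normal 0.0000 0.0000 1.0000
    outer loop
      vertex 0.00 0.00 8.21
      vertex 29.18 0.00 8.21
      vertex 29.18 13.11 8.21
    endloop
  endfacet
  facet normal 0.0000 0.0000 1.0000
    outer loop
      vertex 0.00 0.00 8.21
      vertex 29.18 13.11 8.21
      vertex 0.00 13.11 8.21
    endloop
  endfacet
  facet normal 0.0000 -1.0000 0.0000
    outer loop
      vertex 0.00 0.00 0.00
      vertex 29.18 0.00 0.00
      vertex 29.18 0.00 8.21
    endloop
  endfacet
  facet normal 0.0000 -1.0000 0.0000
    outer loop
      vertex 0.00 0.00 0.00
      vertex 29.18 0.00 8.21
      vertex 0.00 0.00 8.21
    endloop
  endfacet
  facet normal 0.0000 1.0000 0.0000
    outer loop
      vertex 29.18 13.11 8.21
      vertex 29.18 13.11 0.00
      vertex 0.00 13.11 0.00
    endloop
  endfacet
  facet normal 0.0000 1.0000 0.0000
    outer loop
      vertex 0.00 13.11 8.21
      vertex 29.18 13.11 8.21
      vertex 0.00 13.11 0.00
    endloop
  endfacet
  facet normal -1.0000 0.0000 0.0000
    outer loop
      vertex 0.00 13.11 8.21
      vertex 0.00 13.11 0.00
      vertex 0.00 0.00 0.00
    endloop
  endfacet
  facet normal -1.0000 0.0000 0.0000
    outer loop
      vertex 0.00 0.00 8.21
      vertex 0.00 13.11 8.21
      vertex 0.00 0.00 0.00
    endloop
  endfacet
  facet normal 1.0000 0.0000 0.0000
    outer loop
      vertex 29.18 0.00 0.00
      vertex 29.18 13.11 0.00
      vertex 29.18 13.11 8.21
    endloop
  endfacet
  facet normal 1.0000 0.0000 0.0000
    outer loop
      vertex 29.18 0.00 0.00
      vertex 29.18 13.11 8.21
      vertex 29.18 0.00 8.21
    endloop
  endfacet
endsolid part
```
; perimeter-only toolpath
G21 ; units = mm
G90 ; absolute positioning
G28 ; home
; layer 1
G0 Z1.37
G0 X0.00 Y0.00
G1 X29.18 Y0.00
G1 X29.18 Y13.11
G1 X0.00 Y13.11
G1 X0.00 Y0.00
; layer 2
G0 Z2.74
G0 X0.00 Y0.00
G1 X29.18 Y0.00
G1 X29.18 Y13.11
G1 X0.00 Y13.11
G1 X0.00 Y0.00
; layer 3
G0 Z4.11
G0 X0.00 Y0.00
G1 X29.18 Y0.00
G1 X29.18 Y13.11
G1 X0.00 Y13.11
G1 X0.00 Y0.00
; layer 4
G0 Z5.47
G0 X0.00 Y0.00
G1 X29.18 Y0.00
G1 X29.18 Y13.11
G1 X0.00 Y13.11
G1 X0.00 Y0.00
; layer 5
G0 Z6.84
G0 X0.00 Y0.00
G1 X29.18 Y0.00
G1 X29.18 Y13.11
G1 X0.00 Y13.11
G1 X0.00 Y0.00
; layer 6
G0 Z8.21
G0 X0.00 Y0.00
G1 X29.18 Y0.00
G1 X29.18 Y13.11
G1 X0.00 Y13.11
G1 X0.00 Y0.00
M2 ; end

The solid is a rectangular box, roughly 29.2 × 13.1 mm footprint and 8.21 mm tall. Slicing at Δz = 1.37 mm — 6 equal slices spanning the solid's height, so layer i sits at z = i·h/6 — gives 6 non-empty perimeters. Each is a 4-segment closed polygon; G0 lifts to the layer z and rapids to the start vertex, then G1 traces the edges.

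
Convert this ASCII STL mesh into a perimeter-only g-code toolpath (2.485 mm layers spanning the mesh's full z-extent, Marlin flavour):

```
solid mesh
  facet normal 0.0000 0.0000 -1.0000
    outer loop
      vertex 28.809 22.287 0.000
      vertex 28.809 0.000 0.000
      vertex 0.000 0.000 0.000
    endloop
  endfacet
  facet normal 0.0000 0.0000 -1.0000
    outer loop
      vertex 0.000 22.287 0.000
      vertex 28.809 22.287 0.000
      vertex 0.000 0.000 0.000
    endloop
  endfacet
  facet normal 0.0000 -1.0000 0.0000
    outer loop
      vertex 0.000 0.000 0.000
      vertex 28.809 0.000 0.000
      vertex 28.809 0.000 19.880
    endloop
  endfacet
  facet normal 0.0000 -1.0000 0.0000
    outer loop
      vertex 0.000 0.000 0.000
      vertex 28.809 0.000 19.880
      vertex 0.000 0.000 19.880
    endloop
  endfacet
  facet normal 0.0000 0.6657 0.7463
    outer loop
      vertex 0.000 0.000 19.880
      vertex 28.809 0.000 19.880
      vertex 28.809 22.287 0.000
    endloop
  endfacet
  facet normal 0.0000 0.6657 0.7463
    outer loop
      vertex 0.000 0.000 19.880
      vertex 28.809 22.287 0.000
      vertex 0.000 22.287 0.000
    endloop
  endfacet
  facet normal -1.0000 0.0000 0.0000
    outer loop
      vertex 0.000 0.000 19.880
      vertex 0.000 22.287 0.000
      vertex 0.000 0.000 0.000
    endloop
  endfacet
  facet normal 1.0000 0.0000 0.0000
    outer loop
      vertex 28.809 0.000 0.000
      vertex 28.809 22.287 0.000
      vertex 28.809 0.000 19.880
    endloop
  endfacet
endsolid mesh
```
; perimeter-only toolpath
G21 ; units = mm
G90 ; absolute positioning
G28 ; home
; layer 1
G0 Z2.485
G0 X0.000 Y0.000
G1 X28.809 Y0.000
G1 X28.809 Y19.501
G1 X0.000 Y19.501
G1 X0.000 Y0.000
; layer 2
G0 Z4.970
G0 X0.000 Y0.000
G1 X28.809 Y0.000
G1 X28.809 Y16.715
G1 X0.000 Y16.715
G1 X0.000 Y0.000
; layer 3
G0 Z7.455
G0 X0.000 Y0.000
G1 X28.809 Y0.000
G1 X28.809 Y13.929
G1 X0.000 Y13.929
G1 X0.000 Y0.000
; layer 4
G0 Z9.940
G0 X0.000 Y0.000
G1 X28.809 Y0.000
G1 X28.809 Y11.143
G1 X0.000 Y11.143
G1 X0.000 Y0.000
; layer 5
G0 Z12.425
G0 X0.000 Y0.000
G1 X28.809 Y0.000
G1 X28.809 Y8.358
G1 X0.000 Y8.358
G1 X0.000 Y0.000
; layer 6
G0 Z14.910
G0 X0.000 Y0.000
G1 X28.809 Y0.000
G1 X28.809 Y5.572
G1 X0.000 Y5.572
G1 X0.000 Y0.000
; layer 7
G0 Z17.395
G0 X0.000 Y0.000
G1 X28.809 Y0.000
G1 X28.809 Y2.786
G1 X0.000 Y2.786
G1 X0.000 Y0.000
M2 ; end

The solid is a wedge (ramp): 28.8 × 22.3 mm base, rising to 19.9 mm along the y=0 edge and sloping linearly to z=0 at y=22.3. Slicing at Δz = 2.485 mm — 8 equal slices spanning the solid's height, so layer i sits at z = i·h/8 — gives 7 non-empty perimeters. Each is a 4-segment closed polygon; G0 lifts to the layer z and rapids to the start vertex, then G1 traces the edges. The cross-section shrinks linearly with z (the slice at the apex is degenerate and omitted).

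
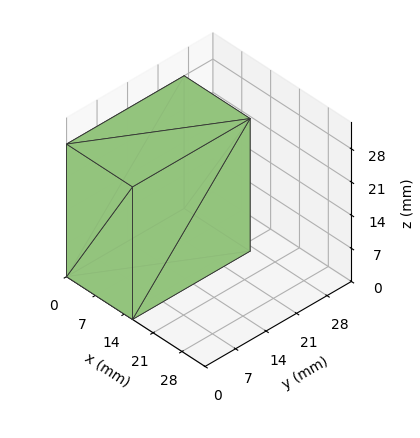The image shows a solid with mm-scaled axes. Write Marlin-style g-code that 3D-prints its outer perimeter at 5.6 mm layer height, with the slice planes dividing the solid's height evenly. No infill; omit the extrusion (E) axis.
Reading the render: the shape is a rectangular box, roughly 16 × 27 mm footprint and 28 mm tall (dimensions read to the nearest mm from the axis ticks). For the g-code, the solid's height is divided into equal slices at the stated Δz and each level perimeter traced with G1 moves after a G0 lift.

; perimeter-only toolpath
G21 ; units = mm
G90 ; absolute positioning
G28 ; home
; layer 1
G0 Z5.6
G0 X0.0 Y0.0
G1 X16.0 Y0.0
G1 X16.0 Y27.0
G1 X0.0 Y27.0
G1 X0.0 Y0.0
; layer 2
G0 Z11.2
G0 X0.0 Y0.0
G1 X16.0 Y0.0
G1 X16.0 Y27.0
G1 X0.0 Y27.0
G1 X0.0 Y0.0
; layer 3
G0 Z16.8
G0 X0.0 Y0.0
G1 X16.0 Y0.0
G1 X16.0 Y27.0
G1 X0.0 Y27.0
G1 X0.0 Y0.0
; layer 4
G0 Z22.4
G0 X0.0 Y0.0
G1 X16.0 Y0.0
G1 X16.0 Y27.0
G1 X0.0 Y27.0
G1 X0.0 Y0.0
; layer 5
G0 Z28.0
G0 X0.0 Y0.0
G1 X16.0 Y0.0
G1 X16.0 Y27.0
G1 X0.0 Y27.0
G1 X0.0 Y0.0
M2 ; end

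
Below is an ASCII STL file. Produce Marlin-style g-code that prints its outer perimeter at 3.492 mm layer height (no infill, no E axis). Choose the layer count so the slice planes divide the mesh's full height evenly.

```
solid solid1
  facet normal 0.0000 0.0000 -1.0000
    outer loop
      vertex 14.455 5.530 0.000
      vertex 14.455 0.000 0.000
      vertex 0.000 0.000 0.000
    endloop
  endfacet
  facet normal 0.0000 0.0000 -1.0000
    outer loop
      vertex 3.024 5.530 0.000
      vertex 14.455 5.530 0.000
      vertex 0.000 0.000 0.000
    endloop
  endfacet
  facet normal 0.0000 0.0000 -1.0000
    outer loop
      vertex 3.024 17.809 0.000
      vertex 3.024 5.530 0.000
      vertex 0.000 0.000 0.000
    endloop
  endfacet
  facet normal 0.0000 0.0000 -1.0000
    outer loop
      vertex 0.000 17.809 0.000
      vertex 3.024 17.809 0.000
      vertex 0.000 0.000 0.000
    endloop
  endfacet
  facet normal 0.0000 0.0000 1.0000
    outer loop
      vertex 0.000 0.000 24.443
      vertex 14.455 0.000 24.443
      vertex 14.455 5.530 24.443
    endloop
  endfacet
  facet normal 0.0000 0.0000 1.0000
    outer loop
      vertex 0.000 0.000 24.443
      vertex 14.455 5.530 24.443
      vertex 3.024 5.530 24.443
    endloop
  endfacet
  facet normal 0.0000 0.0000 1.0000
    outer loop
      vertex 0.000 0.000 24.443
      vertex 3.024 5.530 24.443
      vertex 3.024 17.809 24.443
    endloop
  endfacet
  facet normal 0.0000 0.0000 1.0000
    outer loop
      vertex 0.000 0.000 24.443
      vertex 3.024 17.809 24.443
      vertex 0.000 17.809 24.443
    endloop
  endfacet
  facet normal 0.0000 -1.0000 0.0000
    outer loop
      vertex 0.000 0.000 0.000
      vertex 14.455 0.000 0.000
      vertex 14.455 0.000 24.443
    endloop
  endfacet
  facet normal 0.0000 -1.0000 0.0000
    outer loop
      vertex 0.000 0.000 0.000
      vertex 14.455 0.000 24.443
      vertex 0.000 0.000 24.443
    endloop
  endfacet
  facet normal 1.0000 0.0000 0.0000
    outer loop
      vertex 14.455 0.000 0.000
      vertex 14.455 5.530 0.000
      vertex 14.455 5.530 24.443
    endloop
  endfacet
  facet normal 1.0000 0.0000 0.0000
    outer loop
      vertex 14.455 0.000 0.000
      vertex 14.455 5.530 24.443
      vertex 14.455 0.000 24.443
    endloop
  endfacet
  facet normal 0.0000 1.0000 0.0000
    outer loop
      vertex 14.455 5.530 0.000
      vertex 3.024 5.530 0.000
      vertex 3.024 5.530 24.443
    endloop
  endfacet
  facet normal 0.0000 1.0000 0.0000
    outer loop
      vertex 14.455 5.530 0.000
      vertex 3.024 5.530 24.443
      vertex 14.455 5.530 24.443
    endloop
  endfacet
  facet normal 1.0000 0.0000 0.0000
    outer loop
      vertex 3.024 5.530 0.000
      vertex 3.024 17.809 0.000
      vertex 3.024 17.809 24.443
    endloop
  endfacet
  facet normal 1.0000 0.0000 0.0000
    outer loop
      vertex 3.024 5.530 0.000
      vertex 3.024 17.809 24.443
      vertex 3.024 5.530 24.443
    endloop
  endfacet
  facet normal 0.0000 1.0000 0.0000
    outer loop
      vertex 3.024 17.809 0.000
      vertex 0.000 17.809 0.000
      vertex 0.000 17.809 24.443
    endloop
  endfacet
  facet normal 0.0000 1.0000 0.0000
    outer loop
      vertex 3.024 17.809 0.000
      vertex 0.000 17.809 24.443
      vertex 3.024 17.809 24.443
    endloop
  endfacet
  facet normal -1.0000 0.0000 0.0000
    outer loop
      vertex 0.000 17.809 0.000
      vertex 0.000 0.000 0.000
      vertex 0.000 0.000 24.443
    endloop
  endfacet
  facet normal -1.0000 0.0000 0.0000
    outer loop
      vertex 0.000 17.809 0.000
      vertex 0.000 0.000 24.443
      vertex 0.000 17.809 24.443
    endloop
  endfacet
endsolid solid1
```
; perimeter-only toolpath
G21 ; units = mm
G90 ; absolute positioning
G28 ; home
; layer 1
G0 Z3.492
G0 X0.000 Y0.000
G1 X14.455 Y0.000
G1 X14.455 Y5.530
G1 X3.024 Y5.530
G1 X3.024 Y17.809
G1 X0.000 Y17.809
G1 X0.000 Y0.000
; layer 2
G0 Z6.984
G0 X0.000 Y0.000
G1 X14.455 Y0.000
G1 X14.455 Y5.530
G1 X3.024 Y5.530
G1 X3.024 Y17.809
G1 X0.000 Y17.809
G1 X0.000 Y0.000
; layer 3
G0 Z10.476
G0 X0.000 Y0.000
G1 X14.455 Y0.000
G1 X14.455 Y5.530
G1 X3.024 Y5.530
G1 X3.024 Y17.809
G1 X0.000 Y17.809
G1 X0.000 Y0.000
; layer 4
G0 Z13.967
G0 X0.000 Y0.000
G1 X14.455 Y0.000
G1 X14.455 Y5.530
G1 X3.024 Y5.530
G1 X3.024 Y17.809
G1 X0.000 Y17.809
G1 X0.000 Y0.000
; layer 5
G0 Z17.459
G0 X0.000 Y0.000
G1 X14.455 Y0.000
G1 X14.455 Y5.530
G1 X3.024 Y5.530
G1 X3.024 Y17.809
G1 X0.000 Y17.809
G1 X0.000 Y0.000
; layer 6
G0 Z20.951
G0 X0.000 Y0.000
G1 X14.455 Y0.000
G1 X14.455 Y5.530
G1 X3.024 Y5.530
G1 X3.024 Y17.809
G1 X0.000 Y17.809
G1 X0.000 Y0.000
; layer 7
G0 Z24.443
G0 X0.000 Y0.000
G1 X14.455 Y0.000
G1 X14.455 Y5.530
G1 X3.024 Y5.530
G1 X3.024 Y17.809
G1 X0.000 Y17.809
G1 X0.000 Y0.000
M2 ; end

The solid is an L-shaped prism: outer 14.5 × 17.8 mm, arm thicknesses ≈ 5.53 mm (horizontal) and 3.02 mm (vertical), extruded 24.4 mm in z. Slicing at Δz = 3.492 mm — 7 equal slices spanning the solid's height, so layer i sits at z = i·h/7 — gives 7 non-empty perimeters. Each is a 6-segment closed polygon; G0 lifts to the layer z and rapids to the start vertex, then G1 traces the edges.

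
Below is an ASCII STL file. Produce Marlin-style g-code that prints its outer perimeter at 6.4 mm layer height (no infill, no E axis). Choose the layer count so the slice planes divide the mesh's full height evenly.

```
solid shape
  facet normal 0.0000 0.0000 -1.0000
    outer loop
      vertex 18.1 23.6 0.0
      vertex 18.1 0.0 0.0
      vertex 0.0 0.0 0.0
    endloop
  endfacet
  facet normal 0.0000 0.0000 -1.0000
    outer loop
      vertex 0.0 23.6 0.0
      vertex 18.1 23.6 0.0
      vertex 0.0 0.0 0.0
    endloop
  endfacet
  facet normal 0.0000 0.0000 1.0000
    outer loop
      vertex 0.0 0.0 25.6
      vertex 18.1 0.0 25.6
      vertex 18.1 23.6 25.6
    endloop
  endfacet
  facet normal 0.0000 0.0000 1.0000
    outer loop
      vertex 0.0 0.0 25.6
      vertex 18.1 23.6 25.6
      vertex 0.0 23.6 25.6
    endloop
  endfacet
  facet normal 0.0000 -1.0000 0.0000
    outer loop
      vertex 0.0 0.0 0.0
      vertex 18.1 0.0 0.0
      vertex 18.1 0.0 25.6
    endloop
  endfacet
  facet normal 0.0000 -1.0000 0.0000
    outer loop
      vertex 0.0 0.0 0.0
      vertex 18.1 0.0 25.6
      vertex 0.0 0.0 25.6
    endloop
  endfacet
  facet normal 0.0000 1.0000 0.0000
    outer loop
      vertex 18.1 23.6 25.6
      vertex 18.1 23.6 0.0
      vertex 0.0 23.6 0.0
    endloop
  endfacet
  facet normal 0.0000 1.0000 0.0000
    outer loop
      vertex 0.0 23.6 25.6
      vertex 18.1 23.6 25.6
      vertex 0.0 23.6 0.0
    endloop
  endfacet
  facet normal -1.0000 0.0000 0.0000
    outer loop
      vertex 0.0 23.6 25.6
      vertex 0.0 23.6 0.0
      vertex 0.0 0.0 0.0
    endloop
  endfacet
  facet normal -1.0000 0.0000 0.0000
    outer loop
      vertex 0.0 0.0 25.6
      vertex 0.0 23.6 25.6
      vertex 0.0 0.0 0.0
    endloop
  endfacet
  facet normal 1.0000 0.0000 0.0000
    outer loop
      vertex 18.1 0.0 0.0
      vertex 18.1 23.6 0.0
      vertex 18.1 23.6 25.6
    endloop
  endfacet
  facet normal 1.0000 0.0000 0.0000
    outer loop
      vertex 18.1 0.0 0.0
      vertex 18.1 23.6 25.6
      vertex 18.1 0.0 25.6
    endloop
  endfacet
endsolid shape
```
; perimeter-only toolpath
G21 ; units = mm
G90 ; absolute positioning
G28 ; home
; layer 1
G0 Z6.4
G0 X0.0 Y0.0
G1 X18.1 Y0.0
G1 X18.1 Y23.6
G1 X0.0 Y23.6
G1 X0.0 Y0.0
; layer 2
G0 Z12.8
G0 X0.0 Y0.0
G1 X18.1 Y0.0
G1 X18.1 Y23.6
G1 X0.0 Y23.6
G1 X0.0 Y0.0
; layer 3
G0 Z19.2
G0 X0.0 Y0.0
G1 X18.1 Y0.0
G1 X18.1 Y23.6
G1 X0.0 Y23.6
G1 X0.0 Y0.0
; layer 4
G0 Z25.6
G0 X0.0 Y0.0
G1 X18.1 Y0.0
G1 X18.1 Y23.6
G1 X0.0 Y23.6
G1 X0.0 Y0.0
M2 ; end

The solid is a rectangular box, roughly 18.1 × 23.6 mm footprint and 25.6 mm tall. Slicing at Δz = 6.4 mm — 4 equal slices spanning the solid's height, so layer i sits at z = i·h/4 — gives 4 non-empty perimeters. Each is a 4-segment closed polygon; G0 lifts to the layer z and rapids to the start vertex, then G1 traces the edges.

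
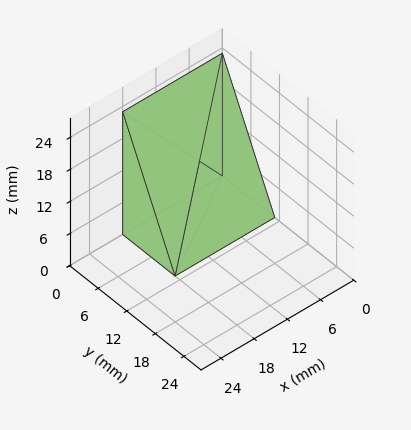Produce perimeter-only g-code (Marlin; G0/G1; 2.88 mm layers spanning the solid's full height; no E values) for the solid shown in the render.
Reading the render: the shape is a wedge (ramp): 18 × 11 mm base, rising to 23 mm along the y=0 edge and sloping linearly to z=0 at y=11 (dimensions read to the nearest mm from the axis ticks). For the g-code, the solid's height is divided into equal slices at the stated Δz and each level perimeter traced with G1 moves after a G0 lift.

; perimeter-only toolpath
G21 ; units = mm
G90 ; absolute positioning
G28 ; home
; layer 1
G0 Z2.88
G0 X0.00 Y0.00
G1 X18.00 Y0.00
G1 X18.00 Y9.62
G1 X0.00 Y9.62
G1 X0.00 Y0.00
; layer 2
G0 Z5.75
G0 X0.00 Y0.00
G1 X18.00 Y0.00
G1 X18.00 Y8.25
G1 X0.00 Y8.25
G1 X0.00 Y0.00
; layer 3
G0 Z8.62
G0 X0.00 Y0.00
G1 X18.00 Y0.00
G1 X18.00 Y6.88
G1 X0.00 Y6.88
G1 X0.00 Y0.00
; layer 4
G0 Z11.50
G0 X0.00 Y0.00
G1 X18.00 Y0.00
G1 X18.00 Y5.50
G1 X0.00 Y5.50
G1 X0.00 Y0.00
; layer 5
G0 Z14.38
G0 X0.00 Y0.00
G1 X18.00 Y0.00
G1 X18.00 Y4.12
G1 X0.00 Y4.12
G1 X0.00 Y0.00
; layer 6
G0 Z17.25
G0 X0.00 Y0.00
G1 X18.00 Y0.00
G1 X18.00 Y2.75
G1 X0.00 Y2.75
G1 X0.00 Y0.00
; layer 7
G0 Z20.12
G0 X0.00 Y0.00
G1 X18.00 Y0.00
G1 X18.00 Y1.38
G1 X0.00 Y1.38
G1 X0.00 Y0.00
M2 ; end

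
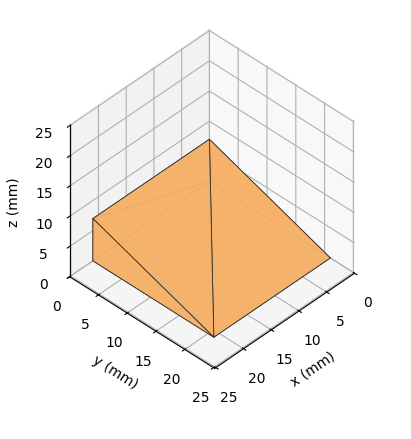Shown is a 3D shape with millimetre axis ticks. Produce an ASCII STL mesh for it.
Reading the render: the shape is a wedge (ramp): 21 × 21 mm base, rising to 7 mm along the y=0 edge and sloping linearly to z=0 at y=21 (dimensions read to the nearest mm from the axis ticks). For the STL, each face is triangulated and given an outward normal.

solid part
  facet normal 0.0000 0.0000 -1.0000
    outer loop
      vertex 21.000 21.000 0.000
      vertex 21.000 0.000 0.000
      vertex 0.000 0.000 0.000
    endloop
  endfacet
  facet normal 0.0000 0.0000 -1.0000
    outer loop
      vertex 0.000 21.000 0.000
      vertex 21.000 21.000 0.000
      vertex 0.000 0.000 0.000
    endloop
  endfacet
  facet normal 0.0000 -1.0000 0.0000
    outer loop
      vertex 0.000 0.000 0.000
      vertex 21.000 0.000 0.000
      vertex 21.000 0.000 7.000
    endloop
  endfacet
  facet normal 0.0000 -1.0000 0.0000
    outer loop
      vertex 0.000 0.000 0.000
      vertex 21.000 0.000 7.000
      vertex 0.000 0.000 7.000
    endloop
  endfacet
  facet normal 0.0000 0.3162 0.9487
    outer loop
      vertex 0.000 0.000 7.000
      vertex 21.000 0.000 7.000
      vertex 21.000 21.000 0.000
    endloop
  endfacet
  facet normal 0.0000 0.3162 0.9487
    outer loop
      vertex 0.000 0.000 7.000
      vertex 21.000 21.000 0.000
      vertex 0.000 21.000 0.000
    endloop
  endfacet
  facet normal -1.0000 0.0000 0.0000
    outer loop
      vertex 0.000 0.000 7.000
      vertex 0.000 21.000 0.000
      vertex 0.000 0.000 0.000
    endloop
  endfacet
  facet normal 1.0000 0.0000 0.0000
    outer loop
      vertex 21.000 0.000 0.000
      vertex 21.000 21.000 0.000
      vertex 21.000 0.000 7.000
    endloop
  endfacet
endsolid part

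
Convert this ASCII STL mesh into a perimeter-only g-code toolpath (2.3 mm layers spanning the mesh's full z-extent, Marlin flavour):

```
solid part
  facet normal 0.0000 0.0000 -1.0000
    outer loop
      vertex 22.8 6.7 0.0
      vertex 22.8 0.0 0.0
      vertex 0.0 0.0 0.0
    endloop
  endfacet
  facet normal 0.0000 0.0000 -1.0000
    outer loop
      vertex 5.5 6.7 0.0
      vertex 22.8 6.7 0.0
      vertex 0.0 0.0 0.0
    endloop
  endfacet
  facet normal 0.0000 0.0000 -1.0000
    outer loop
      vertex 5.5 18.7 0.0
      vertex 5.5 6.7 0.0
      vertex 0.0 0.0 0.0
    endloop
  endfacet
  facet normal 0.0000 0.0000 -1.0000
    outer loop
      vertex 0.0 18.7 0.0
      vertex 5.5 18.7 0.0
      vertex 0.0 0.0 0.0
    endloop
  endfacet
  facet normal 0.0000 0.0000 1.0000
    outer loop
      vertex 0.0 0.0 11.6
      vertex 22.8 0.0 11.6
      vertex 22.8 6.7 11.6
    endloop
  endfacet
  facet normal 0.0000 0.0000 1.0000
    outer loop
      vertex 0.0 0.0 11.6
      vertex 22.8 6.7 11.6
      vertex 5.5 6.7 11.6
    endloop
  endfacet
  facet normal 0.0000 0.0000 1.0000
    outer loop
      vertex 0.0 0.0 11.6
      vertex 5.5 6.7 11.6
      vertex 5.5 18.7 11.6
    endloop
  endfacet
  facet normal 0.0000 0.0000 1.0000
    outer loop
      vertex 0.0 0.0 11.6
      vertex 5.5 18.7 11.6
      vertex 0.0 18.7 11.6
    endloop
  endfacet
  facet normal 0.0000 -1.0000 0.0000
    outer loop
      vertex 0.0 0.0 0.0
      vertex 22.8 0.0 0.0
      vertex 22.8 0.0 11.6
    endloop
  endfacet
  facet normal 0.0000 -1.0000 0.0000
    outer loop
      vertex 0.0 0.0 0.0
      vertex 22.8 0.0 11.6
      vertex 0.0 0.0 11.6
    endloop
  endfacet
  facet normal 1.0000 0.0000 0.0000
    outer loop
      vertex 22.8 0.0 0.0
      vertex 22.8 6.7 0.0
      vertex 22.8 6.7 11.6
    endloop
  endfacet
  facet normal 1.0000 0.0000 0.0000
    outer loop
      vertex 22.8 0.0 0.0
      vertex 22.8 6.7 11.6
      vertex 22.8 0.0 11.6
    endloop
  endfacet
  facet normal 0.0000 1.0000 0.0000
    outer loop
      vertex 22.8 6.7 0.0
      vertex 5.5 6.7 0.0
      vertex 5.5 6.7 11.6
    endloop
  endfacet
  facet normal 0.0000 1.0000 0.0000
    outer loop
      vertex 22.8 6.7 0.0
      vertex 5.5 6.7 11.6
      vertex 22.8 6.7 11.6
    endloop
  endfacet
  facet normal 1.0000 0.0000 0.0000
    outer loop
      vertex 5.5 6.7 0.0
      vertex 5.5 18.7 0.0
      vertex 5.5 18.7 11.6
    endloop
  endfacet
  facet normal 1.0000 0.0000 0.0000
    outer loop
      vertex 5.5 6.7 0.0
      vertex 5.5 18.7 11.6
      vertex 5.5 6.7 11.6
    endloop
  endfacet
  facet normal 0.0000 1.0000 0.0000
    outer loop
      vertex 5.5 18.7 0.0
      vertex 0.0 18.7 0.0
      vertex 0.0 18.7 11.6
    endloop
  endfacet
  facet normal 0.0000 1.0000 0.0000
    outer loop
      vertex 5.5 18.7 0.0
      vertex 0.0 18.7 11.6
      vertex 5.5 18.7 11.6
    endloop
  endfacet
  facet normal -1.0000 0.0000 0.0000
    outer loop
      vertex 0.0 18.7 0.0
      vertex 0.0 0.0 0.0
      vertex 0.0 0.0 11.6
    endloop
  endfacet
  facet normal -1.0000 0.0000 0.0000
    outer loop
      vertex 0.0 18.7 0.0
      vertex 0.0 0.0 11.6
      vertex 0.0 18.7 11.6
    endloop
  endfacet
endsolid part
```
; perimeter-only toolpath
G21 ; units = mm
G90 ; absolute positioning
G28 ; home
; layer 1
G0 Z2.3
G0 X0.0 Y0.0
G1 X22.8 Y0.0
G1 X22.8 Y6.7
G1 X5.5 Y6.7
G1 X5.5 Y18.7
G1 X0.0 Y18.7
G1 X0.0 Y0.0
; layer 2
G0 Z4.6
G0 X0.0 Y0.0
G1 X22.8 Y0.0
G1 X22.8 Y6.7
G1 X5.5 Y6.7
G1 X5.5 Y18.7
G1 X0.0 Y18.7
G1 X0.0 Y0.0
; layer 3
G0 Z7.0
G0 X0.0 Y0.0
G1 X22.8 Y0.0
G1 X22.8 Y6.7
G1 X5.5 Y6.7
G1 X5.5 Y18.7
G1 X0.0 Y18.7
G1 X0.0 Y0.0
; layer 4
G0 Z9.3
G0 X0.0 Y0.0
G1 X22.8 Y0.0
G1 X22.8 Y6.7
G1 X5.5 Y6.7
G1 X5.5 Y18.7
G1 X0.0 Y18.7
G1 X0.0 Y0.0
; layer 5
G0 Z11.6
G0 X0.0 Y0.0
G1 X22.8 Y0.0
G1 X22.8 Y6.7
G1 X5.5 Y6.7
G1 X5.5 Y18.7
G1 X0.0 Y18.7
G1 X0.0 Y0.0
M2 ; end

The solid is an L-shaped prism: outer 22.8 × 18.7 mm, arm thicknesses ≈ 6.7 mm (horizontal) and 5.5 mm (vertical), extruded 11.6 mm in z. Slicing at Δz = 2.3 mm — 5 equal slices spanning the solid's height, so layer i sits at z = i·h/5 — gives 5 non-empty perimeters. Each is a 6-segment closed polygon; G0 lifts to the layer z and rapids to the start vertex, then G1 traces the edges.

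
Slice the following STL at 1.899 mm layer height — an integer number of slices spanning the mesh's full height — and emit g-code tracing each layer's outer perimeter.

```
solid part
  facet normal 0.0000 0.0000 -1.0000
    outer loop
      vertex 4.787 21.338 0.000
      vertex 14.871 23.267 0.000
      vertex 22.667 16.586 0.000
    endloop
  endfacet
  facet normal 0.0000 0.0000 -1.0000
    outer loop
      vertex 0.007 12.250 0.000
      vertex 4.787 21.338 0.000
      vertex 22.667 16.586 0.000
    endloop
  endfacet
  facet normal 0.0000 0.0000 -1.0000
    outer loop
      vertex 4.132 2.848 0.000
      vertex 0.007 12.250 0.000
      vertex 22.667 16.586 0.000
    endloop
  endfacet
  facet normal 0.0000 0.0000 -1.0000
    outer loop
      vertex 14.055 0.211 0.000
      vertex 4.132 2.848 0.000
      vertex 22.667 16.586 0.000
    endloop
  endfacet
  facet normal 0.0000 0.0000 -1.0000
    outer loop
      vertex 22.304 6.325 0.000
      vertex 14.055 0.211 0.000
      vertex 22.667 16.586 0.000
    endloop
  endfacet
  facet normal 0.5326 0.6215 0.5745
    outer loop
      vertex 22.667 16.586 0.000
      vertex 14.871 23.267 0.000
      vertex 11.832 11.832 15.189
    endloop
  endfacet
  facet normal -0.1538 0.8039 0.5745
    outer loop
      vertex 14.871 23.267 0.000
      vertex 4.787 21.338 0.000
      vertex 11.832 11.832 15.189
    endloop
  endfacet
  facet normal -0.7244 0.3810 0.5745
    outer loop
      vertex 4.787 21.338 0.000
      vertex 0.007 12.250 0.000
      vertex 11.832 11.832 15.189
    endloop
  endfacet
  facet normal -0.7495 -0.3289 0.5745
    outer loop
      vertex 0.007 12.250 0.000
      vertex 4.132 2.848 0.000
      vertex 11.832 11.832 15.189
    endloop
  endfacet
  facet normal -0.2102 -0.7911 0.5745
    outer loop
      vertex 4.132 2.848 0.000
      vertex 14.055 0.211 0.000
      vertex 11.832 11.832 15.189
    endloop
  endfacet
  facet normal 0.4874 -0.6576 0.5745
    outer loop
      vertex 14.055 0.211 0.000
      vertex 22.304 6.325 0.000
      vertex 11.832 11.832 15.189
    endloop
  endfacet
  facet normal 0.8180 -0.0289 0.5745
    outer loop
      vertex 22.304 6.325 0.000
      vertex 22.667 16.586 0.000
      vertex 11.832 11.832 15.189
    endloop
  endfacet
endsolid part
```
; perimeter-only toolpath
G21 ; units = mm
G90 ; absolute positioning
G28 ; home
; layer 1
G0 Z1.899
G0 X21.313 Y15.992
G1 X14.491 Y21.838
G1 X5.668 Y20.150
G1 X1.485 Y12.198
G1 X5.095 Y3.971
G1 X13.777 Y1.664
G1 X20.995 Y7.013
G1 X21.313 Y15.992
; layer 2
G0 Z3.797
G0 X19.958 Y15.397
G1 X14.111 Y20.408
G1 X6.548 Y18.962
G1 X2.963 Y12.146
G1 X6.057 Y5.094
G1 X13.499 Y3.116
G1 X19.686 Y7.702
G1 X19.958 Y15.397
; layer 3
G0 Z5.696
G0 X18.604 Y14.803
G1 X13.731 Y18.979
G1 X7.429 Y17.773
G1 X4.441 Y12.093
G1 X7.019 Y6.217
G1 X13.221 Y4.569
G1 X18.377 Y8.390
G1 X18.604 Y14.803
; layer 4
G0 Z7.595
G0 X17.250 Y14.209
G1 X13.352 Y17.550
G1 X8.309 Y16.585
G1 X5.920 Y12.041
G1 X7.982 Y7.340
G1 X12.944 Y6.022
G1 X17.068 Y9.079
G1 X17.250 Y14.209
; layer 5
G0 Z9.493
G0 X15.895 Y13.615
G1 X12.972 Y16.120
G1 X9.190 Y15.397
G1 X7.398 Y11.989
G1 X8.944 Y8.463
G1 X12.666 Y7.474
G1 X15.759 Y9.767
G1 X15.895 Y13.615
; layer 6
G0 Z11.392
G0 X14.541 Y13.021
G1 X12.592 Y14.691
G1 X10.071 Y14.209
G1 X8.876 Y11.937
G1 X9.907 Y9.586
G1 X12.388 Y8.927
G1 X14.450 Y10.455
G1 X14.541 Y13.021
; layer 7
G0 Z13.290
G0 X13.186 Y12.426
G1 X12.212 Y13.261
G1 X10.951 Y13.020
G1 X10.354 Y11.884
G1 X10.870 Y10.709
G1 X12.110 Y10.379
G1 X13.141 Y11.144
G1 X13.186 Y12.426
M2 ; end

The solid is a regular 7-sided pyramid, base circumscribed radius ≈ 11.8 mm, apex at z ≈ 15.2 mm. Slicing at Δz = 1.899 mm — 8 equal slices spanning the solid's height, so layer i sits at z = i·h/8 — gives 7 non-empty perimeters. Each is a 7-segment closed polygon; G0 lifts to the layer z and rapids to the start vertex, then G1 traces the edges. The cross-section shrinks linearly with z (the slice at the apex is degenerate and omitted).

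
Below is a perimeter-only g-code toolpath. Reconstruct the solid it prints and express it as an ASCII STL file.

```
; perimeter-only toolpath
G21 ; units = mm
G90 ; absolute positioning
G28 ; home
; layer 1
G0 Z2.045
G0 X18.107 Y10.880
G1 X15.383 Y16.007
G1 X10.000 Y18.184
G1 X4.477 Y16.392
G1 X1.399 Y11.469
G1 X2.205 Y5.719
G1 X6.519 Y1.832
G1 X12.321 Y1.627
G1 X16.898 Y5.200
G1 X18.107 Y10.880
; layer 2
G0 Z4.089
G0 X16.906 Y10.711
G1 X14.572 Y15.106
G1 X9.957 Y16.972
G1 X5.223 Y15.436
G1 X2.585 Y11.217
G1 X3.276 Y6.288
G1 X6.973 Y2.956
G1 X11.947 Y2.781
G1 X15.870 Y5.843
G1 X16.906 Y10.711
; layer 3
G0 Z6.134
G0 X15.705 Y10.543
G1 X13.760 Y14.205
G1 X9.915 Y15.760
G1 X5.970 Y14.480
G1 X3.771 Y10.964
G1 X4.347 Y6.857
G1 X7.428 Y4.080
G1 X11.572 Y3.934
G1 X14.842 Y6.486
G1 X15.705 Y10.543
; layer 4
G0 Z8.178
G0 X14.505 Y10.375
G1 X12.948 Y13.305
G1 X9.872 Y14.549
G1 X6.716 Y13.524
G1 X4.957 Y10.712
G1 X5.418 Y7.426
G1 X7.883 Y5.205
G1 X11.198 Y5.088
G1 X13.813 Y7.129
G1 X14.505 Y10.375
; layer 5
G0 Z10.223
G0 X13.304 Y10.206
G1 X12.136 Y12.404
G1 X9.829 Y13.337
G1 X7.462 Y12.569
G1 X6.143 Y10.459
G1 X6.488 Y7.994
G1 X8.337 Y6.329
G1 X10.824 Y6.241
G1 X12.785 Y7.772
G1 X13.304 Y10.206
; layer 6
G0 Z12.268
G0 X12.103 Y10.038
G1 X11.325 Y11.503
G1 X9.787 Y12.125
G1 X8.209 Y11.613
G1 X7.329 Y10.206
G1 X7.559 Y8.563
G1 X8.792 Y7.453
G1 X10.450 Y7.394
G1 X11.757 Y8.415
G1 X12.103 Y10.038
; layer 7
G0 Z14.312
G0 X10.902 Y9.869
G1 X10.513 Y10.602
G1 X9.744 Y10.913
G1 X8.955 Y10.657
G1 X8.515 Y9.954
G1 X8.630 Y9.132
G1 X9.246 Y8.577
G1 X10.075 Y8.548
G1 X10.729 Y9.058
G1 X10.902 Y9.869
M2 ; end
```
solid part
  facet normal 0.0000 0.0000 -1.0000
    outer loop
      vertex 10.043 19.396 0.000
      vertex 16.195 16.908 0.000
      vertex 19.308 11.048 0.000
    endloop
  endfacet
  facet normal 0.0000 0.0000 -1.0000
    outer loop
      vertex 3.731 17.348 0.000
      vertex 10.043 19.396 0.000
      vertex 19.308 11.048 0.000
    endloop
  endfacet
  facet normal 0.0000 0.0000 -1.0000
    outer loop
      vertex 0.213 11.722 0.000
      vertex 3.731 17.348 0.000
      vertex 19.308 11.048 0.000
    endloop
  endfacet
  facet normal 0.0000 0.0000 -1.0000
    outer loop
      vertex 1.134 5.150 0.000
      vertex 0.213 11.722 0.000
      vertex 19.308 11.048 0.000
    endloop
  endfacet
  facet normal 0.0000 0.0000 -1.0000
    outer loop
      vertex 6.064 0.708 0.000
      vertex 1.134 5.150 0.000
      vertex 19.308 11.048 0.000
    endloop
  endfacet
  facet normal 0.0000 0.0000 -1.0000
    outer loop
      vertex 12.695 0.474 0.000
      vertex 6.064 0.708 0.000
      vertex 19.308 11.048 0.000
    endloop
  endfacet
  facet normal 0.0000 0.0000 -1.0000
    outer loop
      vertex 17.926 4.557 0.000
      vertex 12.695 0.474 0.000
      vertex 19.308 11.048 0.000
    endloop
  endfacet
  facet normal 0.7714 0.4098 0.4868
    outer loop
      vertex 19.308 11.048 0.000
      vertex 16.195 16.908 0.000
      vertex 9.701 9.701 16.357
    endloop
  endfacet
  facet normal 0.3275 0.8098 0.4868
    outer loop
      vertex 16.195 16.908 0.000
      vertex 10.043 19.396 0.000
      vertex 9.701 9.701 16.357
    endloop
  endfacet
  facet normal -0.2696 0.8309 0.4868
    outer loop
      vertex 10.043 19.396 0.000
      vertex 3.731 17.348 0.000
      vertex 9.701 9.701 16.357
    endloop
  endfacet
  facet normal -0.7406 0.4631 0.4868
    outer loop
      vertex 3.731 17.348 0.000
      vertex 0.213 11.722 0.000
      vertex 9.701 9.701 16.357
    endloop
  endfacet
  facet normal -0.8651 -0.1212 0.4868
    outer loop
      vertex 0.213 11.722 0.000
      vertex 1.134 5.150 0.000
      vertex 9.701 9.701 16.357
    endloop
  endfacet
  facet normal -0.5847 -0.6489 0.4868
    outer loop
      vertex 1.134 5.150 0.000
      vertex 6.064 0.708 0.000
      vertex 9.701 9.701 16.357
    endloop
  endfacet
  facet normal -0.0308 -0.8730 0.4868
    outer loop
      vertex 6.064 0.708 0.000
      vertex 12.695 0.474 0.000
      vertex 9.701 9.701 16.357
    endloop
  endfacet
  facet normal 0.5375 -0.6886 0.4868
    outer loop
      vertex 12.695 0.474 0.000
      vertex 17.926 4.557 0.000
      vertex 9.701 9.701 16.357
    endloop
  endfacet
  facet normal 0.8544 -0.1819 0.4868
    outer loop
      vertex 17.926 4.557 0.000
      vertex 19.308 11.048 0.000
      vertex 9.701 9.701 16.357
    endloop
  endfacet
endsolid part

The G0 Z moves step by Δz≈2.045 mm. The G1 loops shrink linearly with z, so the solid tapers from its base footprint up to z≈16.4. Closing with a flat bottom cap and the tapered top and triangulating gives 16 facets — a regular 9-sided pyramid, base circumscribed radius ≈ 9.7 mm, apex at z ≈ 16.4 mm.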